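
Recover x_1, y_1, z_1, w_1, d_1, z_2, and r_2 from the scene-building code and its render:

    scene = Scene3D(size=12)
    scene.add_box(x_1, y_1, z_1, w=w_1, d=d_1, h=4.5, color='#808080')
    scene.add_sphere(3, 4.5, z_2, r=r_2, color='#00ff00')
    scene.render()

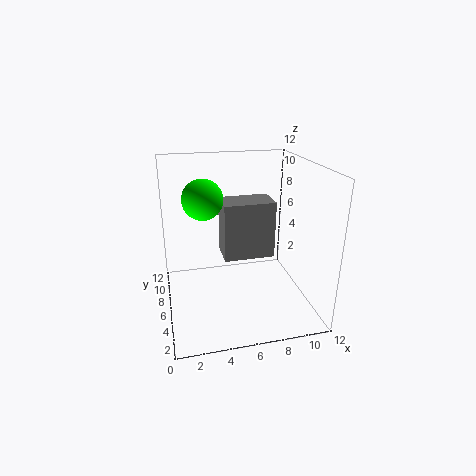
x_1 = 4.5; y_1 = 4; z_1 = 5; w_1 = 4; d_1 = 2.5; z_2 = 10; r_2 = 1.5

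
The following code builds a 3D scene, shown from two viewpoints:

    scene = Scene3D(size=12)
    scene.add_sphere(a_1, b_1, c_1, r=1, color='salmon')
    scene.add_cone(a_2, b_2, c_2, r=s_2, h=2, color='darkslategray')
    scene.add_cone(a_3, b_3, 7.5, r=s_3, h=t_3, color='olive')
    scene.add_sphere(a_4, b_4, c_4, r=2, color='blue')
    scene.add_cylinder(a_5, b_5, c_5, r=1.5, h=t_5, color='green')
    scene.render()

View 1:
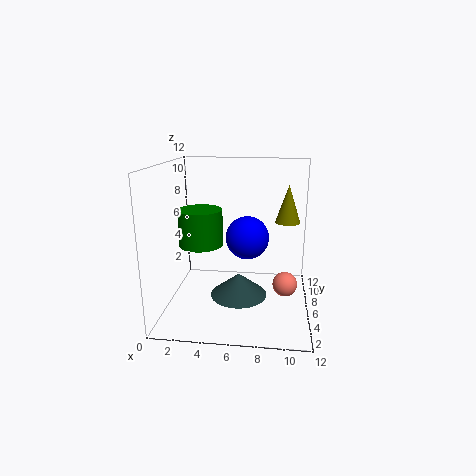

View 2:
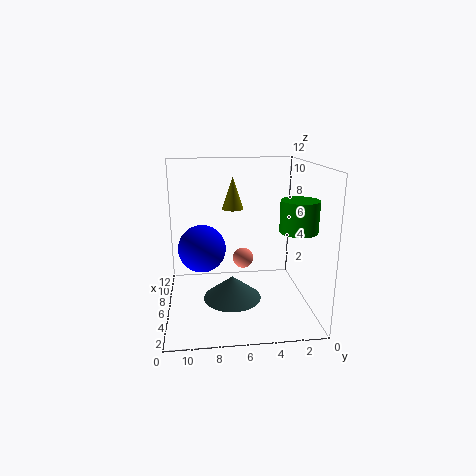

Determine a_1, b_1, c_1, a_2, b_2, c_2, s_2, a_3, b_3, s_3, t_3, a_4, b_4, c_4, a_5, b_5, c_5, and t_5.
a_1 = 10, b_1 = 5, c_1 = 2.5, a_2 = 6, b_2 = 6.5, c_2 = 0.5, s_2 = 2.5, a_3 = 10, b_3 = 6, s_3 = 1, t_3 = 3, a_4 = 6.5, b_4 = 9, c_4 = 5, a_5 = 4, b_5 = 1.5, c_5 = 7, t_5 = 2.5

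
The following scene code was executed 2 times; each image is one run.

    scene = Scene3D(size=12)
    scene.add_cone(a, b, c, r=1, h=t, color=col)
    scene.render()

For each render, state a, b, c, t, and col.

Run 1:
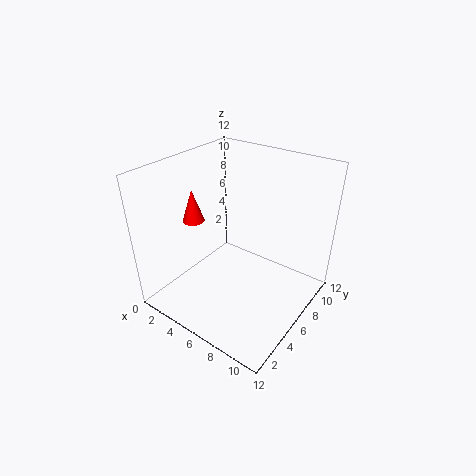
a = 1, b = 6, c = 6, t = 3, col = 'red'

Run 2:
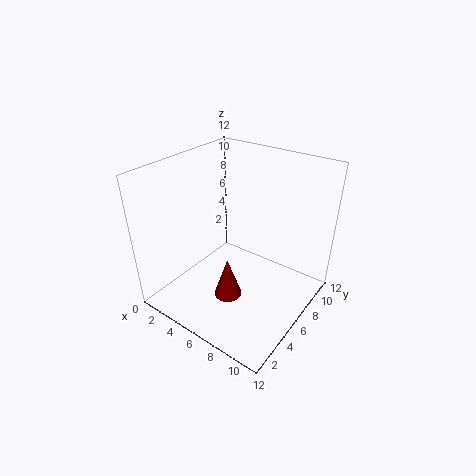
a = 8, b = 2, c = 4, t = 3, col = 'maroon'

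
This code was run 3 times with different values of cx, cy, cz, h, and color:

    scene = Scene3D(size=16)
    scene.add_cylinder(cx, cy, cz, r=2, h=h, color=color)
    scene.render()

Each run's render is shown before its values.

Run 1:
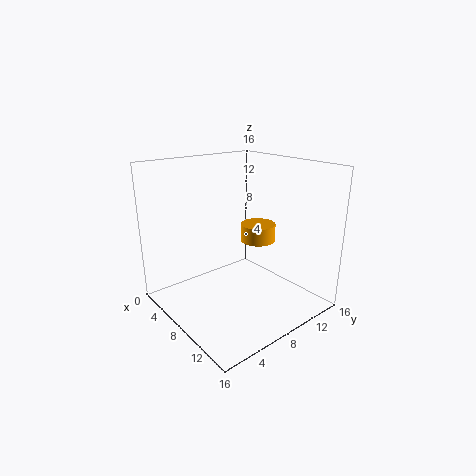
cx = 8
cy = 11
cz = 7
h = 2
color = 'orange'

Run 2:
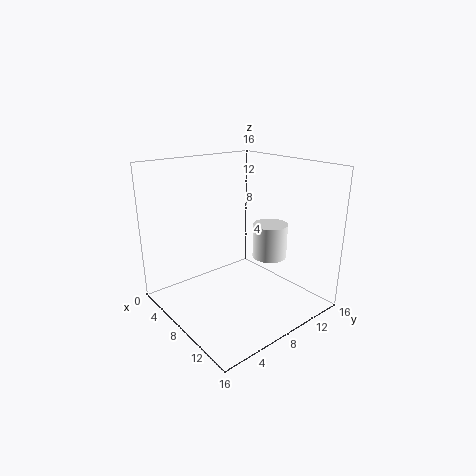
cx = 9
cy = 12
cz = 5
h = 4
color = 'white'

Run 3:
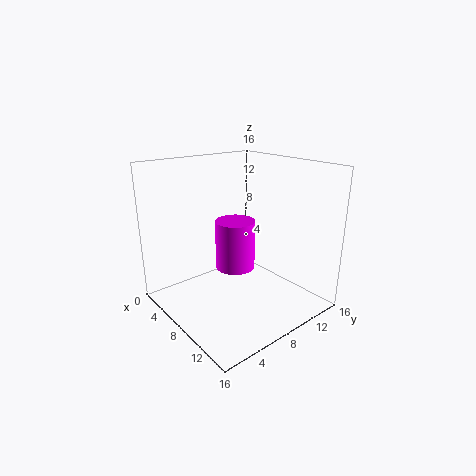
cx = 10
cy = 6
cz = 6
h = 5
color = 'magenta'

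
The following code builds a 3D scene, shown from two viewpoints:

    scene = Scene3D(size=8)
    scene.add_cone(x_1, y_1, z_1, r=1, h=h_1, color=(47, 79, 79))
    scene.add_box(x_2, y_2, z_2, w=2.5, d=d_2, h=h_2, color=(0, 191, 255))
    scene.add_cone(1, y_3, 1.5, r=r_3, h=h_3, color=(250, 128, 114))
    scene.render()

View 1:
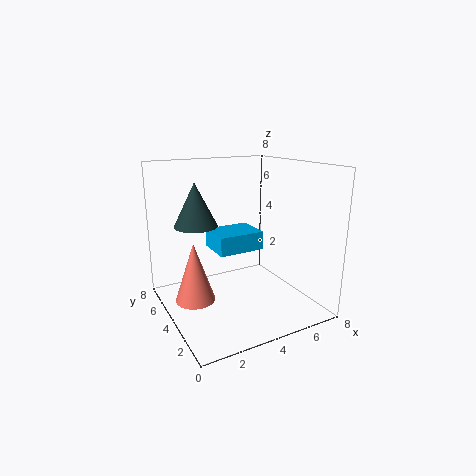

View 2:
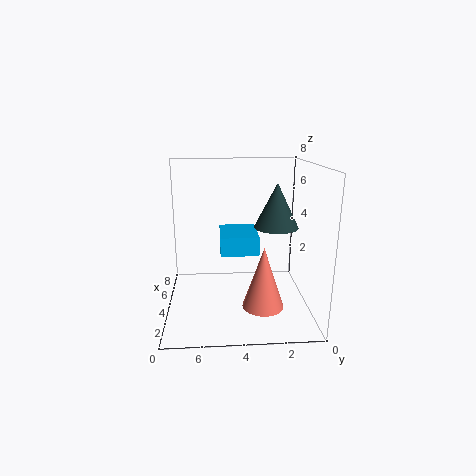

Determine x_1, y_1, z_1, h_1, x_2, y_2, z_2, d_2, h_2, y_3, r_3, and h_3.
x_1 = 1; y_1 = 2.5; z_1 = 5.5; h_1 = 2; x_2 = 2.5; y_2 = 3; z_2 = 3.5; d_2 = 2; h_2 = 1; y_3 = 3; r_3 = 1; h_3 = 3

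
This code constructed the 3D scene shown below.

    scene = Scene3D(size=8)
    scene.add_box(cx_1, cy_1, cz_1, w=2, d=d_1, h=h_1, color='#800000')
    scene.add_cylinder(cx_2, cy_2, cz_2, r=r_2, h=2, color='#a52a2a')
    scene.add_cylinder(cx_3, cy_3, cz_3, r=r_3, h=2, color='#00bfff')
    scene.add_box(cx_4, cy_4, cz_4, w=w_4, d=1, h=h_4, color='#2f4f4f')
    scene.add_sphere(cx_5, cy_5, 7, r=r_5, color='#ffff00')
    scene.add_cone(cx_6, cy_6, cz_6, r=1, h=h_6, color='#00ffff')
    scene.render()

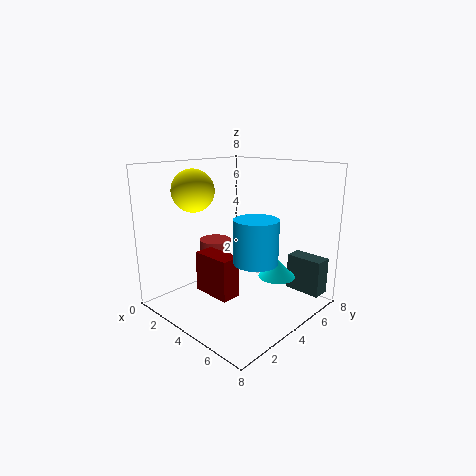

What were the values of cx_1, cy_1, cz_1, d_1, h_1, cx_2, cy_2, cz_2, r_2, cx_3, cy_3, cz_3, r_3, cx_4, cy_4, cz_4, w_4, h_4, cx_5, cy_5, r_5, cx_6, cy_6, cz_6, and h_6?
cx_1 = 4; cy_1 = 1; cz_1 = 2; d_1 = 1; h_1 = 2; cx_2 = 1; cy_2 = 5; cz_2 = 1; r_2 = 1; cx_3 = 7; cy_3 = 2; cz_3 = 4; r_3 = 1; cx_4 = 6; cy_4 = 6; cz_4 = 1; w_4 = 2; h_4 = 2; cx_5 = 4; cy_5 = 1; r_5 = 1; cx_6 = 6; cy_6 = 5; cz_6 = 2; h_6 = 1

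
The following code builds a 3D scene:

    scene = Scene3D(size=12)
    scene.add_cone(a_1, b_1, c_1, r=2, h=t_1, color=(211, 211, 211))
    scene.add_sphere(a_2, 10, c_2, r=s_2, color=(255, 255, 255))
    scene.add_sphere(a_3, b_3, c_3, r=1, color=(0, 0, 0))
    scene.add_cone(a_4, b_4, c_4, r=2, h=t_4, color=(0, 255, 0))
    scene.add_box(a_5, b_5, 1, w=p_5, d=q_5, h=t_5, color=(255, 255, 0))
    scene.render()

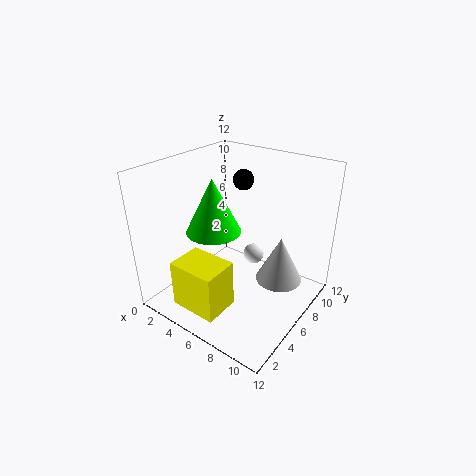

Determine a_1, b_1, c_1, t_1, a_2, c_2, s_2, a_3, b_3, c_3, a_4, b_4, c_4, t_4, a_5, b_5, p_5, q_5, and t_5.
a_1 = 9; b_1 = 8; c_1 = 2; t_1 = 4; a_2 = 5; c_2 = 2; s_2 = 1; a_3 = 3; b_3 = 11; c_3 = 9; a_4 = 6; b_4 = 3; c_4 = 8; t_4 = 4; a_5 = 3; b_5 = 1; p_5 = 4; q_5 = 3; t_5 = 4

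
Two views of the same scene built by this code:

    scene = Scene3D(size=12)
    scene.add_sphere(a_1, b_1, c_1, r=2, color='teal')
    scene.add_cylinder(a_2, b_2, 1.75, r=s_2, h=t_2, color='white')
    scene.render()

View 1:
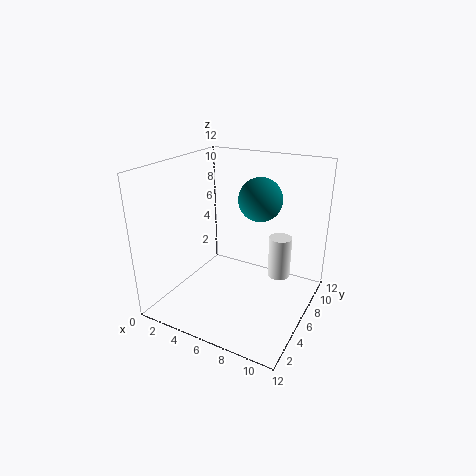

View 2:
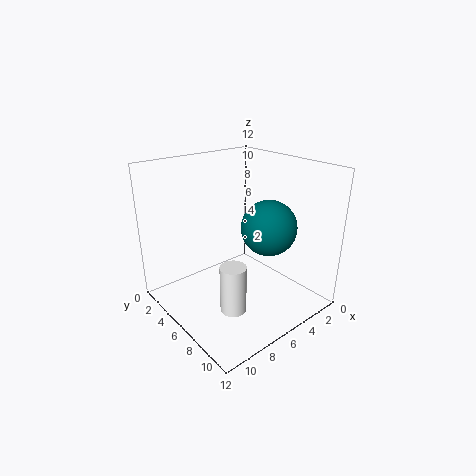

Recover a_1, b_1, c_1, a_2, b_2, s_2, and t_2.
a_1 = 6.25
b_1 = 9.75
c_1 = 8.25
a_2 = 8.75
b_2 = 8.75
s_2 = 1
t_2 = 3.75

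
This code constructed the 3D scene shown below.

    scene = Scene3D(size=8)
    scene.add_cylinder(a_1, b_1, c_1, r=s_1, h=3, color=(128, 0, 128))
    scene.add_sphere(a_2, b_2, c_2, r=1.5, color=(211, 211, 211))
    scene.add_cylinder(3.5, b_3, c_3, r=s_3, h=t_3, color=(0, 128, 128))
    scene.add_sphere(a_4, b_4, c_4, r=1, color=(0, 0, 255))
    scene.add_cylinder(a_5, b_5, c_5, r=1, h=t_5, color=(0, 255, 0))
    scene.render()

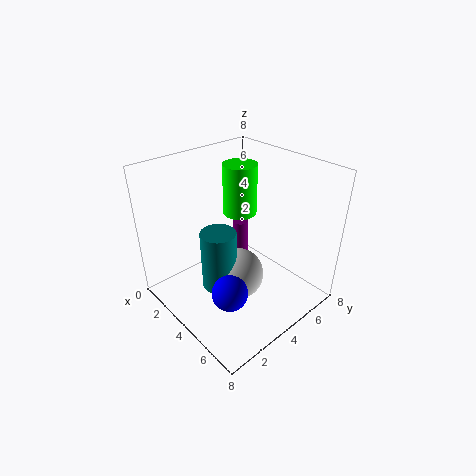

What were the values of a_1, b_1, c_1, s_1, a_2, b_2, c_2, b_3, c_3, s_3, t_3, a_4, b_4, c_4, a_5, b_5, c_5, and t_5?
a_1 = 2, b_1 = 6, c_1 = 0.5, s_1 = 0.5, a_2 = 4, b_2 = 4, c_2 = 1.5, b_3 = 3, c_3 = 1, s_3 = 1, t_3 = 3.5, a_4 = 5, b_4 = 2.5, c_4 = 1.5, a_5 = 2.5, b_5 = 5.5, c_5 = 4.5, t_5 = 3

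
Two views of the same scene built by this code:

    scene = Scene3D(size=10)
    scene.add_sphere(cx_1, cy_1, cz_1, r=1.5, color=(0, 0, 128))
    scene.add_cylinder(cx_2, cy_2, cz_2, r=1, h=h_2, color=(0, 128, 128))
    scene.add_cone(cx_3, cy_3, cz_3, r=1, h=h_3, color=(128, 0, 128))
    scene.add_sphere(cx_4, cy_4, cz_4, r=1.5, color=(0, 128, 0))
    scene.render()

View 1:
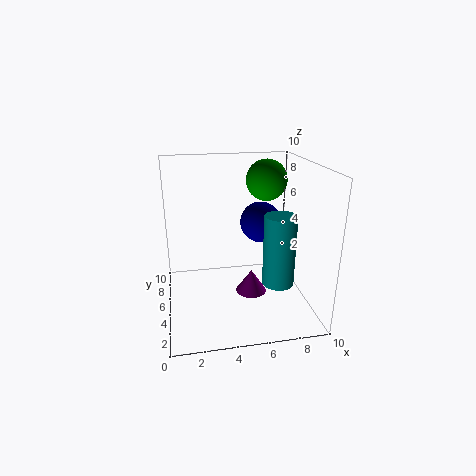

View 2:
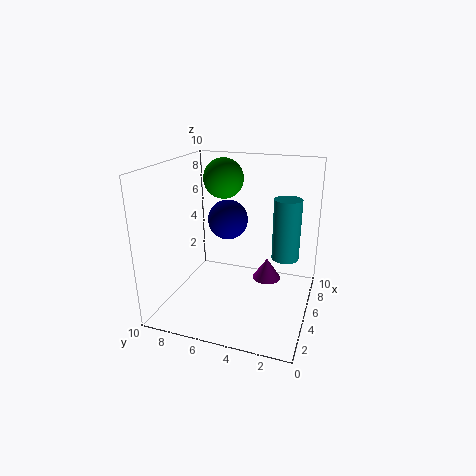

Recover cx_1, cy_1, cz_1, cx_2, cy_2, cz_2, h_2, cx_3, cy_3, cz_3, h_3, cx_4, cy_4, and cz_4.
cx_1 = 7; cy_1 = 6.5; cz_1 = 5.5; cx_2 = 7; cy_2 = 2; cz_2 = 3; h_2 = 4.5; cx_3 = 5.5; cy_3 = 3; cz_3 = 2; h_3 = 1.5; cx_4 = 7.5; cy_4 = 7; cz_4 = 8.5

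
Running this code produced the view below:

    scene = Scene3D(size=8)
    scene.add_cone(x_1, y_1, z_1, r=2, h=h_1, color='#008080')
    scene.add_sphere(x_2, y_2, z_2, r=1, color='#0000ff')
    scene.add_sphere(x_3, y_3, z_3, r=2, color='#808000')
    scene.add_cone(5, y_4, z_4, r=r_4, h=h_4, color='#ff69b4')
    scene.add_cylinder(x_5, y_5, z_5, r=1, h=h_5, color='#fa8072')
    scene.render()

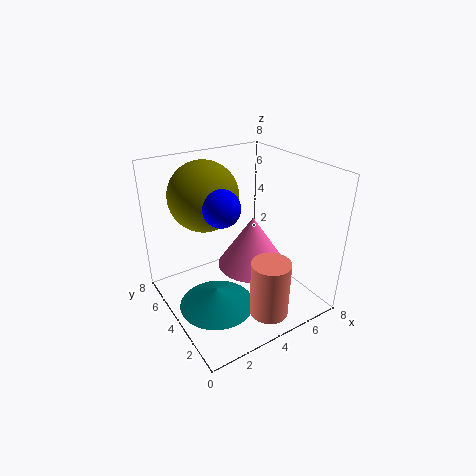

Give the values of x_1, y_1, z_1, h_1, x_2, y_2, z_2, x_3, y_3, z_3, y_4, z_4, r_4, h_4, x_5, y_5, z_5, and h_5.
x_1 = 2, y_1 = 3, z_1 = 1, h_1 = 1, x_2 = 3, y_2 = 4, z_2 = 6, x_3 = 3, y_3 = 6, z_3 = 6, y_4 = 4, z_4 = 2, r_4 = 2, h_4 = 3, x_5 = 4, y_5 = 1, z_5 = 1, h_5 = 3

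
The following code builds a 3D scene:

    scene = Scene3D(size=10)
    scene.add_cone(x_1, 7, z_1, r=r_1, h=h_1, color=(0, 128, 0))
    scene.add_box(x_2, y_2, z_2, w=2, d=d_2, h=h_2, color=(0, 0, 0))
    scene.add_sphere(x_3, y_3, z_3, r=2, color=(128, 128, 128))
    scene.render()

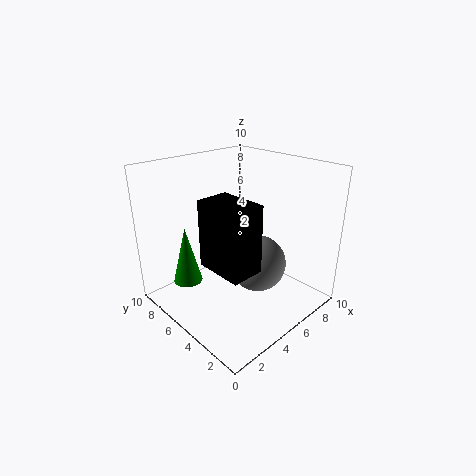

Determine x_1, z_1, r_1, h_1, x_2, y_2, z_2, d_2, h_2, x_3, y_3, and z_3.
x_1 = 2; z_1 = 2; r_1 = 1; h_1 = 4; x_2 = 1; y_2 = 1; z_2 = 5; d_2 = 3; h_2 = 4; x_3 = 6; y_3 = 4; z_3 = 3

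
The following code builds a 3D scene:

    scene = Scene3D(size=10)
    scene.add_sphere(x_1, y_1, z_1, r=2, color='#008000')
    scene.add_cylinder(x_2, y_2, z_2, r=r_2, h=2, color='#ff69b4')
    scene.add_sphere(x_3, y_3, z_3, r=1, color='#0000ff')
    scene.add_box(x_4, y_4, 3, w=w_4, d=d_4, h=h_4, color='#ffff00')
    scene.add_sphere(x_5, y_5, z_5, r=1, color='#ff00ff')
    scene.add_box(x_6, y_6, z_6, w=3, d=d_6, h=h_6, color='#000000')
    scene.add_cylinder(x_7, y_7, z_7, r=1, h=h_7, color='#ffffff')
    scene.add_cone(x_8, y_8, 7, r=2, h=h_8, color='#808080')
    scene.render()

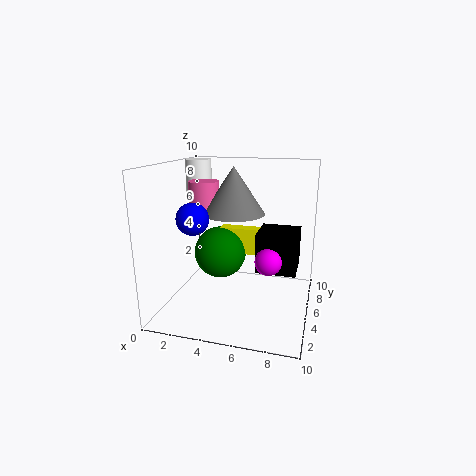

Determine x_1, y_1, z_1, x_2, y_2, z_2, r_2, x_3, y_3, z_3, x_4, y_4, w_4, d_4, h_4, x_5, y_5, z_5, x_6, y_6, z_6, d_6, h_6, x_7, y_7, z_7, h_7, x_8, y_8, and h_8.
x_1 = 3
y_1 = 7
z_1 = 3
x_2 = 3
y_2 = 4
z_2 = 7
r_2 = 1
x_3 = 3
y_3 = 2
z_3 = 7
x_4 = 3
y_4 = 7
w_4 = 3
d_4 = 1
h_4 = 2
x_5 = 7
y_5 = 6
z_5 = 3
x_6 = 6
y_6 = 6
z_6 = 2
d_6 = 3
h_6 = 3
x_7 = 1
y_7 = 8
z_7 = 7
h_7 = 3
x_8 = 5
y_8 = 4
h_8 = 3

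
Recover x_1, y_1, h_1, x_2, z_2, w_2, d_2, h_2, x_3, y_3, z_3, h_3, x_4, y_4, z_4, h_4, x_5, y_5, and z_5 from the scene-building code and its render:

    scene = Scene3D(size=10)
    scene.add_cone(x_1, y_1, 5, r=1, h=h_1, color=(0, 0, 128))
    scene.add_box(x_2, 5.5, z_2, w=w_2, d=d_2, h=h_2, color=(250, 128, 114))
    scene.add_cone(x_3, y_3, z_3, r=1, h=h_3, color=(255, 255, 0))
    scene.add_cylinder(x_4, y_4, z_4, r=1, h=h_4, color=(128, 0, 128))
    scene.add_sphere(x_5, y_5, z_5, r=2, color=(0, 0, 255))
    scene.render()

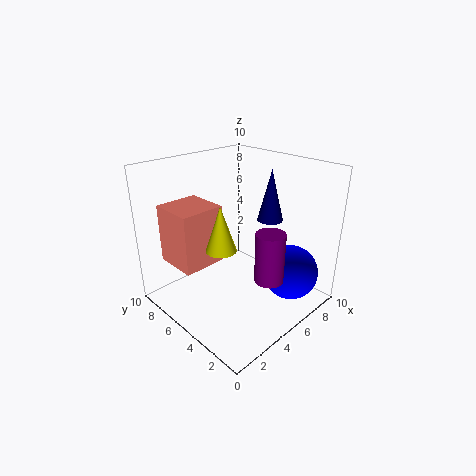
x_1 = 9; y_1 = 5.5; h_1 = 4; x_2 = 1; z_2 = 3.5; w_2 = 3; d_2 = 3; h_2 = 4; x_3 = 3; y_3 = 4.5; z_3 = 5; h_3 = 3; x_4 = 5.5; y_4 = 2.5; z_4 = 2.5; h_4 = 3.5; x_5 = 8; y_5 = 2.5; z_5 = 2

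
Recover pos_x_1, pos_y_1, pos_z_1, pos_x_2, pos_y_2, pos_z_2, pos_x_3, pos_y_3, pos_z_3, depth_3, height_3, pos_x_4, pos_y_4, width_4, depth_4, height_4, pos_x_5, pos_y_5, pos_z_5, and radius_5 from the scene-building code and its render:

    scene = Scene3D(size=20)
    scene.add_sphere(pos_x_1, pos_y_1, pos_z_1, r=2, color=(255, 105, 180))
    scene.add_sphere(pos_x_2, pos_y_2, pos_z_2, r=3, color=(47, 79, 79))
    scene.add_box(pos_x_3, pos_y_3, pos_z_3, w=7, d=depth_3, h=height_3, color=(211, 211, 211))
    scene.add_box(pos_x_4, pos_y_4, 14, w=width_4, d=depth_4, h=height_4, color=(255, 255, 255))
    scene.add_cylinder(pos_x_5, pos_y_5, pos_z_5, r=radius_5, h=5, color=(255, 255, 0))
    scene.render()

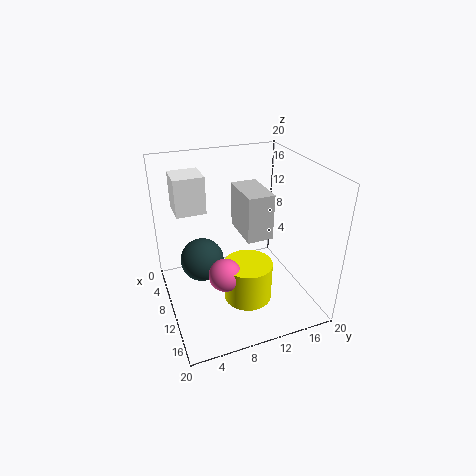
pos_x_1 = 16
pos_y_1 = 6
pos_z_1 = 9
pos_x_2 = 9
pos_y_2 = 5
pos_z_2 = 7
pos_x_3 = 2
pos_y_3 = 12
pos_z_3 = 8
depth_3 = 4
height_3 = 7
pos_x_4 = 5
pos_y_4 = 2
width_4 = 4
depth_4 = 4
height_4 = 5
pos_x_5 = 16
pos_y_5 = 9
pos_z_5 = 5
radius_5 = 3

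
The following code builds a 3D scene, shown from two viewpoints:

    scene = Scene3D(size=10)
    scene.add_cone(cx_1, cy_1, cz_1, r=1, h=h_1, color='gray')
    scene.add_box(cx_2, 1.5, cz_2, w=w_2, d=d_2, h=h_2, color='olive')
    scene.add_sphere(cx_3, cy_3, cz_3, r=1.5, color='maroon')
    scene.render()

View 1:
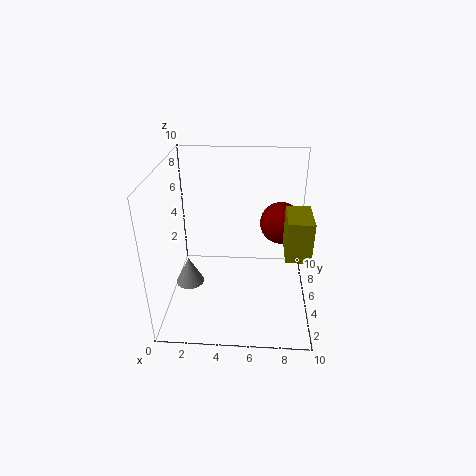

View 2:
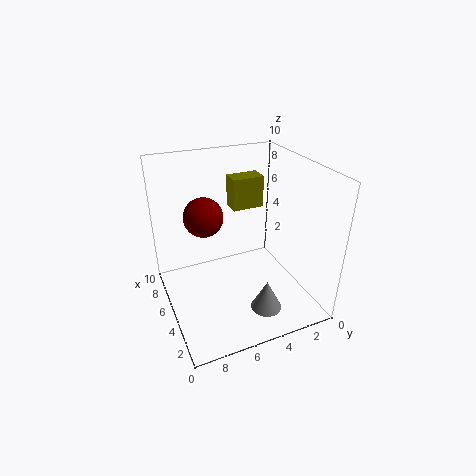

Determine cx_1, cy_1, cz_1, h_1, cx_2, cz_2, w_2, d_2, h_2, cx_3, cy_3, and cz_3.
cx_1 = 1.5; cy_1 = 4.5; cz_1 = 1.5; h_1 = 2; cx_2 = 8; cz_2 = 5.5; w_2 = 1.5; d_2 = 2.5; h_2 = 2.5; cx_3 = 8; cy_3 = 6.5; cz_3 = 5.5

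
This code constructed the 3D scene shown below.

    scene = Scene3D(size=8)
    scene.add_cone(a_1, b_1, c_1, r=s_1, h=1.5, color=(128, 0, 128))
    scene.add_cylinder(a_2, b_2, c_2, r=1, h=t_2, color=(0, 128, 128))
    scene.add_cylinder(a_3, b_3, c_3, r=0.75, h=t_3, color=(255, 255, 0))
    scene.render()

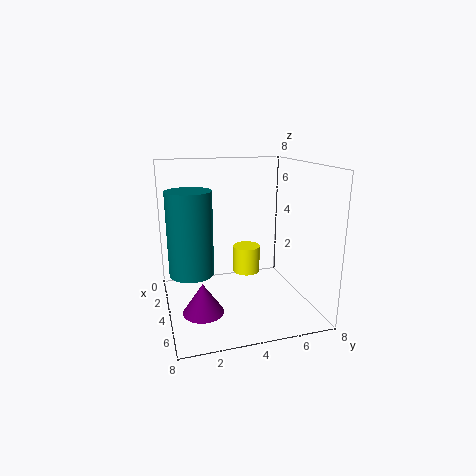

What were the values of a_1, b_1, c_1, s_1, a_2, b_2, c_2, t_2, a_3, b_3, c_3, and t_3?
a_1 = 6.5; b_1 = 1.5; c_1 = 1.25; s_1 = 1; a_2 = 6.75; b_2 = 1; c_2 = 3.5; t_2 = 3.75; a_3 = 4; b_3 = 4.5; c_3 = 2; t_3 = 1.5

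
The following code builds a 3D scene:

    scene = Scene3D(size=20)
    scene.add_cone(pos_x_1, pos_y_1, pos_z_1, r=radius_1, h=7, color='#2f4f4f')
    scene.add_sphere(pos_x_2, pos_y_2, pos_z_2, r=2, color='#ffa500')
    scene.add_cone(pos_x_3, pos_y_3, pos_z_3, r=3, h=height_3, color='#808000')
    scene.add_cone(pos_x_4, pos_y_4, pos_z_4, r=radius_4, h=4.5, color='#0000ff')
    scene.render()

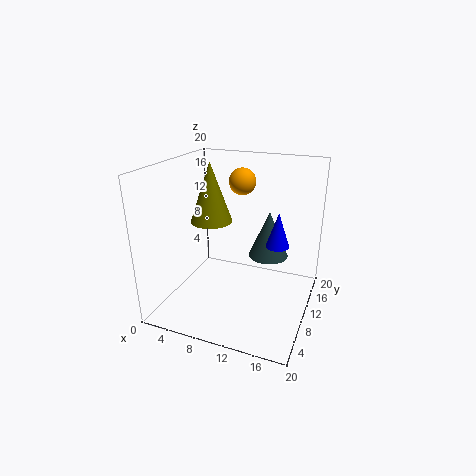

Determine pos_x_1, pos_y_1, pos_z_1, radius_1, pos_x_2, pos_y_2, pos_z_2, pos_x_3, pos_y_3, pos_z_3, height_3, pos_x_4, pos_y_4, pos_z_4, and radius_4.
pos_x_1 = 13
pos_y_1 = 15
pos_z_1 = 5.5
radius_1 = 3
pos_x_2 = 8.5
pos_y_2 = 15.5
pos_z_2 = 16.5
pos_x_3 = 5.5
pos_y_3 = 11
pos_z_3 = 11.5
height_3 = 8.5
pos_x_4 = 16
pos_y_4 = 8.5
pos_z_4 = 10.5
radius_4 = 1.5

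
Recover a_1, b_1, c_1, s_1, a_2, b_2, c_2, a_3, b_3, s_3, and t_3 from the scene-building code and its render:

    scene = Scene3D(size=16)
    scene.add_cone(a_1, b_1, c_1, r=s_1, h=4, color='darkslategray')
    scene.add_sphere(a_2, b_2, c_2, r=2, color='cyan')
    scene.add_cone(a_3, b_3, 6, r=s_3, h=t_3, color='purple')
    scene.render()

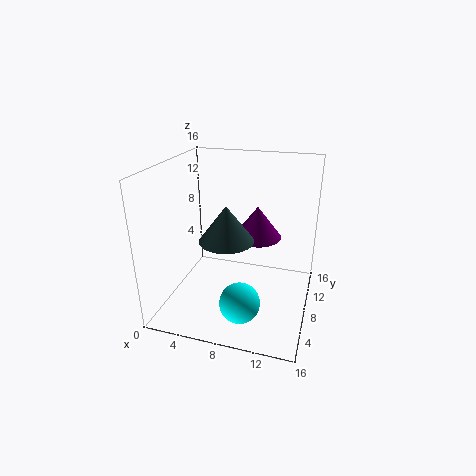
a_1 = 7, b_1 = 7, c_1 = 8, s_1 = 3, a_2 = 10, b_2 = 2, c_2 = 4, a_3 = 9, b_3 = 13, s_3 = 3, t_3 = 4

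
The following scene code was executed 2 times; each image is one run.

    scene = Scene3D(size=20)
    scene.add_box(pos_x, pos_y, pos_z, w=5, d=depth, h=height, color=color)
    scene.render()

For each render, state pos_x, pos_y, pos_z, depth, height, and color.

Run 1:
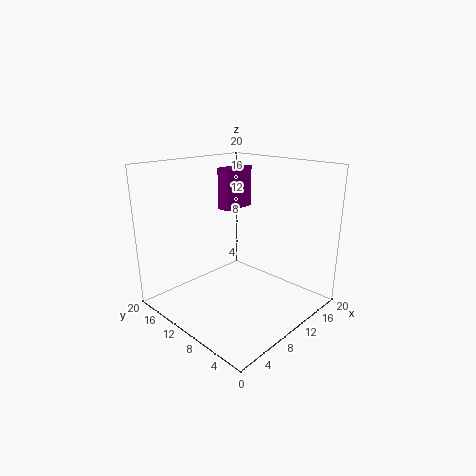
pos_x = 11
pos_y = 13
pos_z = 13
depth = 2
height = 6
color = 'purple'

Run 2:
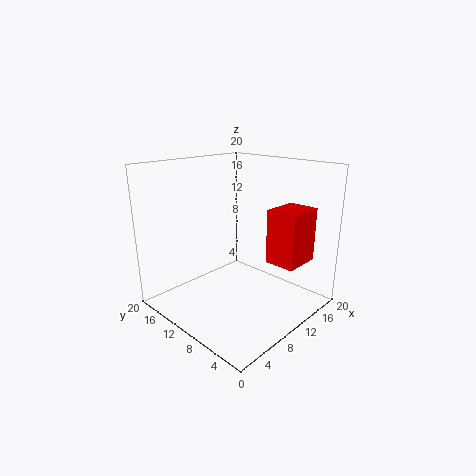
pos_x = 10
pos_y = 1
pos_z = 8
depth = 4
height = 7
color = 'red'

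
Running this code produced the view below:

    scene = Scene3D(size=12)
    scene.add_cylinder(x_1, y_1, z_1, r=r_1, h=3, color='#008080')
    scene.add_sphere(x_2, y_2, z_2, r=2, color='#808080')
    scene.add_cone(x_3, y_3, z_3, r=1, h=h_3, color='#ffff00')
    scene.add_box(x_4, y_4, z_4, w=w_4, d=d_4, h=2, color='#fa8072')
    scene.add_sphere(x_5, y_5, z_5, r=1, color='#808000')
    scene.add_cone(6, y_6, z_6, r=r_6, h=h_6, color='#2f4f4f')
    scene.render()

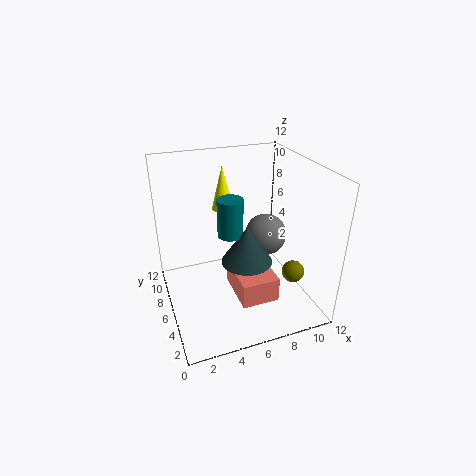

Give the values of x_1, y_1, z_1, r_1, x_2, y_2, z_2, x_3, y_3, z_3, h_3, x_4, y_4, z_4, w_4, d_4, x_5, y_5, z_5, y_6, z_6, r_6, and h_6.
x_1 = 5; y_1 = 5; z_1 = 7; r_1 = 1; x_2 = 10; y_2 = 9; z_2 = 4; x_3 = 6; y_3 = 10; z_3 = 7; h_3 = 4; x_4 = 5; y_4 = 2; z_4 = 2; w_4 = 3; d_4 = 4; x_5 = 11; y_5 = 5; z_5 = 2; y_6 = 4; z_6 = 5; r_6 = 2; h_6 = 3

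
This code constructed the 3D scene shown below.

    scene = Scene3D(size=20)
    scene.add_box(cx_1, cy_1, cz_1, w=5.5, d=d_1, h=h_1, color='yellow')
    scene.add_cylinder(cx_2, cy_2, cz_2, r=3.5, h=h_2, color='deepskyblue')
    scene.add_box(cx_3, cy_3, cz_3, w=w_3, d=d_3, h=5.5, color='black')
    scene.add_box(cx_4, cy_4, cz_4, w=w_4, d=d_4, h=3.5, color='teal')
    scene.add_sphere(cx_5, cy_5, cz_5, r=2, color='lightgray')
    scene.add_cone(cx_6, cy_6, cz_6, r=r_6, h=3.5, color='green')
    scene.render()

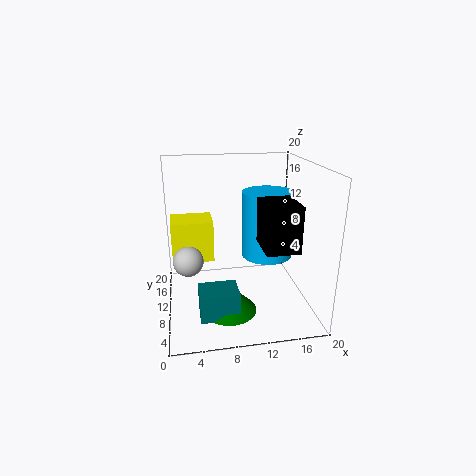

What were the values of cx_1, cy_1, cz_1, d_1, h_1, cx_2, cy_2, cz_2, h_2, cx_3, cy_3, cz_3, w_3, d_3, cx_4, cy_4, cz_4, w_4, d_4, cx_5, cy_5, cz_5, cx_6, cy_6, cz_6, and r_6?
cx_1 = 1, cy_1 = 8.5, cz_1 = 7.5, d_1 = 4.5, h_1 = 5.5, cx_2 = 14, cy_2 = 9.5, cz_2 = 7.5, h_2 = 9, cx_3 = 11.5, cy_3 = 0.5, cz_3 = 11.5, w_3 = 4, d_3 = 5, cx_4 = 4, cy_4 = 2.5, cz_4 = 2, w_4 = 5, d_4 = 4, cx_5 = 3, cy_5 = 8, cz_5 = 8, cx_6 = 8, cy_6 = 5, cz_6 = 2, r_6 = 3.5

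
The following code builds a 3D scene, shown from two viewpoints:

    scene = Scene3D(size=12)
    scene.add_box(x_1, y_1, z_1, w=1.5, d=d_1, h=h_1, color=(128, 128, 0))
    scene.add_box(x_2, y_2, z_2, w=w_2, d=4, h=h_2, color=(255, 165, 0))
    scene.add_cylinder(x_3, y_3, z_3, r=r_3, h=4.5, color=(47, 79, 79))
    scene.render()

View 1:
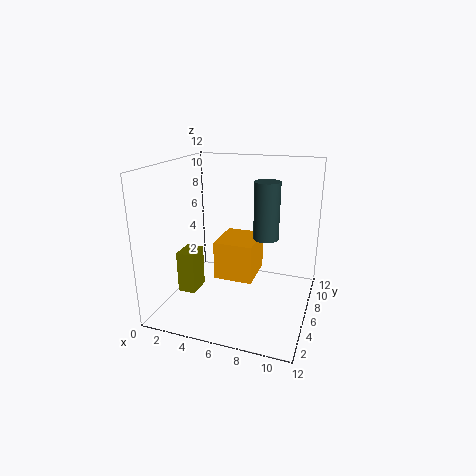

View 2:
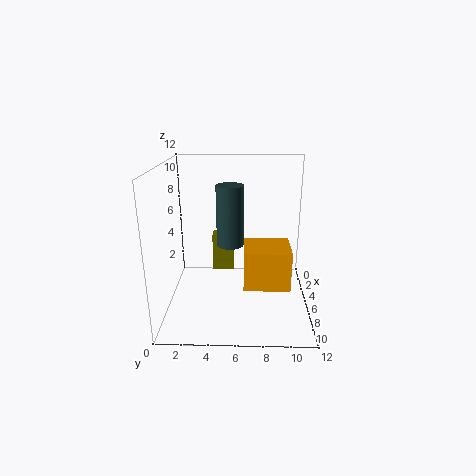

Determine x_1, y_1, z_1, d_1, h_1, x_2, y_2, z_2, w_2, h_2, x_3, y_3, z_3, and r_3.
x_1 = 1.5; y_1 = 3.5; z_1 = 1.5; d_1 = 2; h_1 = 3.5; x_2 = 3.5; y_2 = 6.5; z_2 = 1.5; w_2 = 3.5; h_2 = 3.5; x_3 = 8.5; y_3 = 5.5; z_3 = 6.5; r_3 = 1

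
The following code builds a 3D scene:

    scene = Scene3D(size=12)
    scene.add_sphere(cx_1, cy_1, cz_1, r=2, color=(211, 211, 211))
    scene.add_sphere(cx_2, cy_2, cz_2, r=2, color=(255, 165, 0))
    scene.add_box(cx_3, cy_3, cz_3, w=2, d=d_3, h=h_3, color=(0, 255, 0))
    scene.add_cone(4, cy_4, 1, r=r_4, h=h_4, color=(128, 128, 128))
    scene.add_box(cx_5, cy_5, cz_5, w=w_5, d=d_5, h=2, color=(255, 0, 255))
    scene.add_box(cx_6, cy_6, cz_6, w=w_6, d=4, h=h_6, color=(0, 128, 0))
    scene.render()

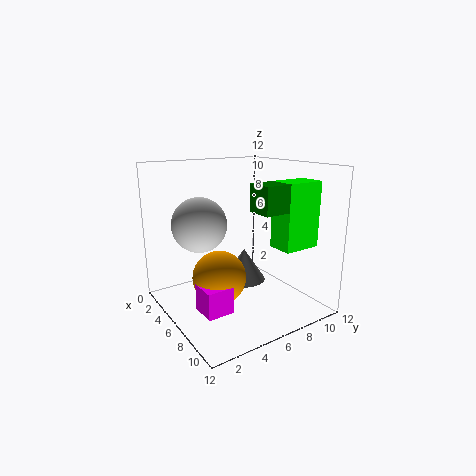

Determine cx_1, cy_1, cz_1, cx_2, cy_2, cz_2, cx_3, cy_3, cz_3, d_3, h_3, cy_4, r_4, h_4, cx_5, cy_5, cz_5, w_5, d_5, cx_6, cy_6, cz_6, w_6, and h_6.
cx_1 = 7
cy_1 = 2
cz_1 = 8
cx_2 = 8
cy_2 = 3
cz_2 = 4
cx_3 = 9
cy_3 = 7
cz_3 = 6
d_3 = 3
h_3 = 5
cy_4 = 8
r_4 = 2
h_4 = 3
cx_5 = 8
cy_5 = 1
cz_5 = 2
w_5 = 2
d_5 = 2
cx_6 = 9
cy_6 = 5
cz_6 = 9
w_6 = 2
h_6 = 2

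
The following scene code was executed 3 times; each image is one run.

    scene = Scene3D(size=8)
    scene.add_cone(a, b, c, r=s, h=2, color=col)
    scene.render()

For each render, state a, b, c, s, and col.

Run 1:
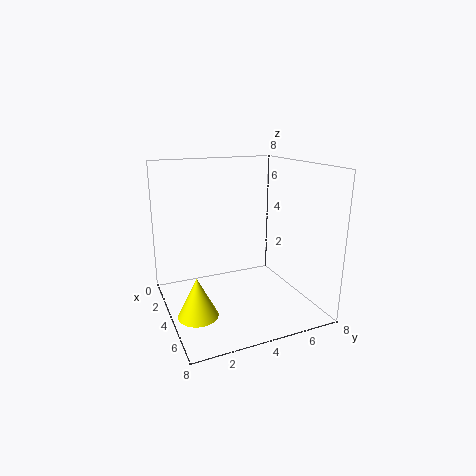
a = 6; b = 1; c = 1; s = 1; col = 'yellow'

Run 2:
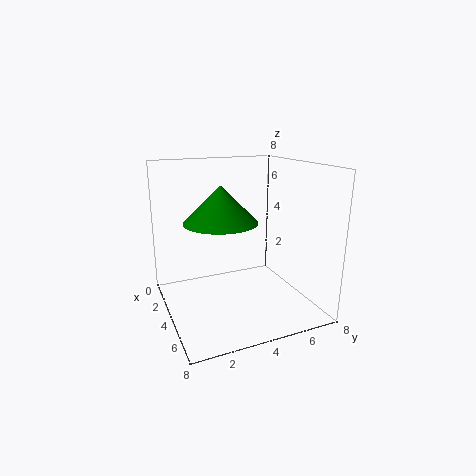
a = 4; b = 3; c = 5; s = 2; col = 'green'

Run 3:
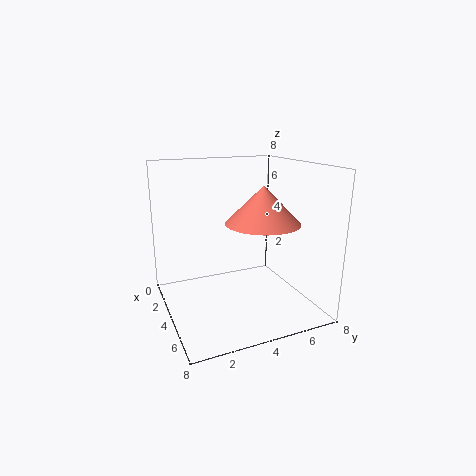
a = 5; b = 5; c = 5; s = 2; col = 'salmon'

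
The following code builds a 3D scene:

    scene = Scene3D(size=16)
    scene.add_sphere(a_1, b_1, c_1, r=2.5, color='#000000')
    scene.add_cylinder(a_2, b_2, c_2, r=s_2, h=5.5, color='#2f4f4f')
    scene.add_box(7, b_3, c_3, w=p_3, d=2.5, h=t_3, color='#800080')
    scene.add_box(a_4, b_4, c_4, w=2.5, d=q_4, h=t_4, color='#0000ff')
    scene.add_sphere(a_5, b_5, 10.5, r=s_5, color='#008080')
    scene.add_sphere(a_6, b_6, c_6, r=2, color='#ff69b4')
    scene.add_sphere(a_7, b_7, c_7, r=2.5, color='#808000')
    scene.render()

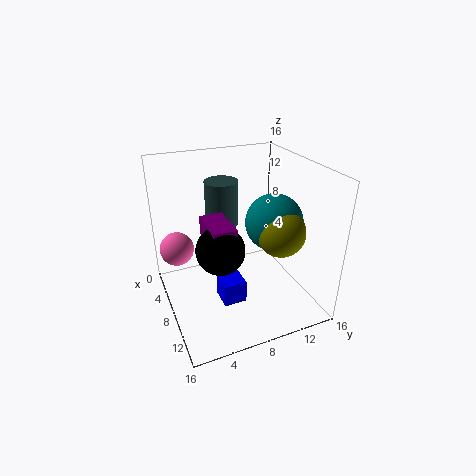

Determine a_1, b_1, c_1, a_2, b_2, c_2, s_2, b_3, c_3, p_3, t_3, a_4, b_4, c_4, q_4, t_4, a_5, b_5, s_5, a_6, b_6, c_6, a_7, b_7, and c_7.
a_1 = 10.5, b_1 = 5, c_1 = 8.5, a_2 = 3, b_2 = 8, c_2 = 7.5, s_2 = 2, b_3 = 4, c_3 = 9, p_3 = 4.5, t_3 = 2, a_4 = 9, b_4 = 5, c_4 = 2, q_4 = 2.5, t_4 = 2.5, a_5 = 10.5, b_5 = 11, s_5 = 3, a_6 = 3.5, b_6 = 2, c_6 = 5.5, a_7 = 12, b_7 = 11, c_7 = 10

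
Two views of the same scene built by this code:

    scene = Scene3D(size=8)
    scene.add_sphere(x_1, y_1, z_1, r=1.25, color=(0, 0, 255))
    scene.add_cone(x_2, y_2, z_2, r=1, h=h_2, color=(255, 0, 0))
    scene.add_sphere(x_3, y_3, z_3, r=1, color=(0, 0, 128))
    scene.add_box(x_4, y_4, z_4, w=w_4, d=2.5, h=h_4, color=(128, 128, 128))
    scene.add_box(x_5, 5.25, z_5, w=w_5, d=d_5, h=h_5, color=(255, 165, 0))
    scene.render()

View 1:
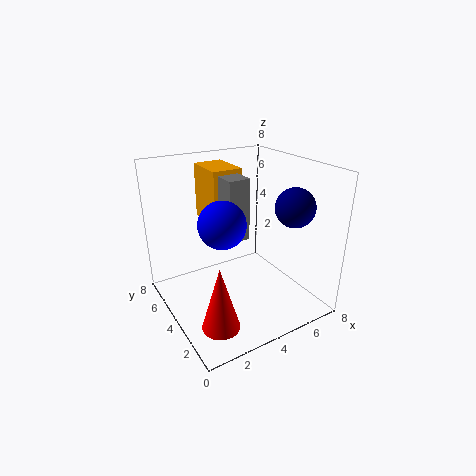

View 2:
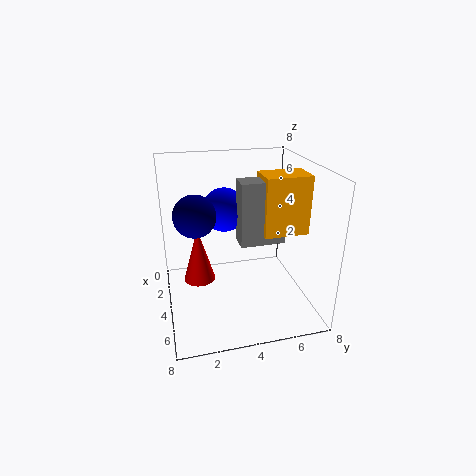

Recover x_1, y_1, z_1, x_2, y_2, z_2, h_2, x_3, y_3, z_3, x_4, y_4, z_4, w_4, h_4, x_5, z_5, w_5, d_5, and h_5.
x_1 = 2.75, y_1 = 3.5, z_1 = 5.25, x_2 = 1.75, y_2 = 2, z_2 = 0.25, h_2 = 3.5, x_3 = 5.75, y_3 = 1.5, z_3 = 6.25, x_4 = 3.5, y_4 = 4, z_4 = 3.75, w_4 = 1.25, h_4 = 3.5, x_5 = 3.25, z_5 = 4.25, w_5 = 1.75, d_5 = 2.5, h_5 = 3.25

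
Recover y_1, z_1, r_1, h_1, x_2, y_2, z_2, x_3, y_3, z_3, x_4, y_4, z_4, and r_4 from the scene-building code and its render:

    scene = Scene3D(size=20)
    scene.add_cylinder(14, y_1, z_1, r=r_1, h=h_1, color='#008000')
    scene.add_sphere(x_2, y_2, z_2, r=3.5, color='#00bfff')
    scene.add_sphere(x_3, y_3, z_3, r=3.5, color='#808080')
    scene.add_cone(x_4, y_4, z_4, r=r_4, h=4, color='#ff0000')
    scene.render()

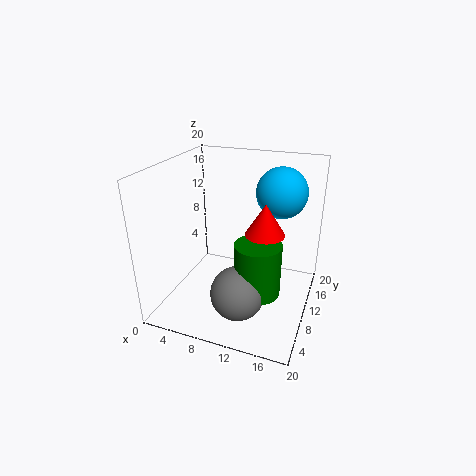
y_1 = 6.5, z_1 = 4.5, r_1 = 3, h_1 = 7, x_2 = 15, y_2 = 13.5, z_2 = 16, x_3 = 12, y_3 = 4.5, z_3 = 5, x_4 = 14.5, y_4 = 7.5, z_4 = 12.5, r_4 = 2.5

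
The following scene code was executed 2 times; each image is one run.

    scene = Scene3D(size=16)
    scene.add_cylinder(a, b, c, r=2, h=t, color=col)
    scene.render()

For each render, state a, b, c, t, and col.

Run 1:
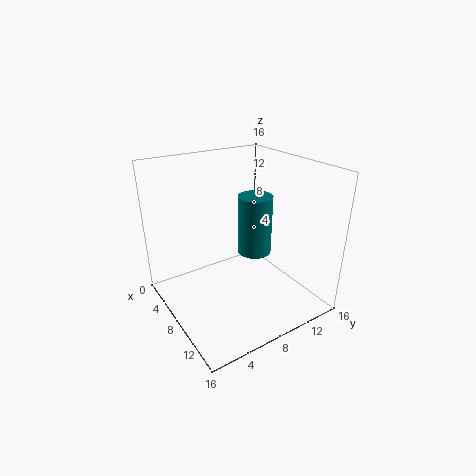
a = 7, b = 11, c = 5, t = 7, col = 'teal'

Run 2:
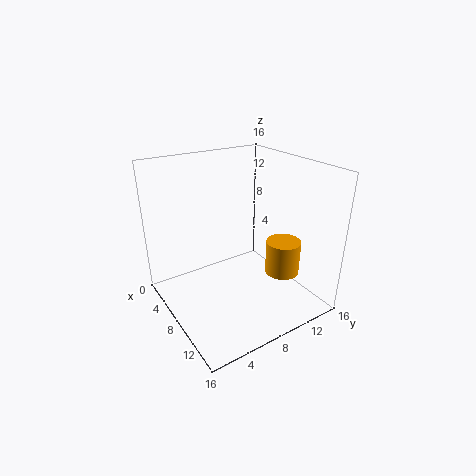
a = 10, b = 13, c = 3, t = 4, col = 'orange'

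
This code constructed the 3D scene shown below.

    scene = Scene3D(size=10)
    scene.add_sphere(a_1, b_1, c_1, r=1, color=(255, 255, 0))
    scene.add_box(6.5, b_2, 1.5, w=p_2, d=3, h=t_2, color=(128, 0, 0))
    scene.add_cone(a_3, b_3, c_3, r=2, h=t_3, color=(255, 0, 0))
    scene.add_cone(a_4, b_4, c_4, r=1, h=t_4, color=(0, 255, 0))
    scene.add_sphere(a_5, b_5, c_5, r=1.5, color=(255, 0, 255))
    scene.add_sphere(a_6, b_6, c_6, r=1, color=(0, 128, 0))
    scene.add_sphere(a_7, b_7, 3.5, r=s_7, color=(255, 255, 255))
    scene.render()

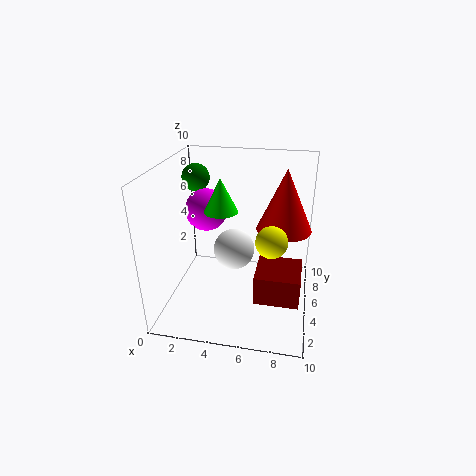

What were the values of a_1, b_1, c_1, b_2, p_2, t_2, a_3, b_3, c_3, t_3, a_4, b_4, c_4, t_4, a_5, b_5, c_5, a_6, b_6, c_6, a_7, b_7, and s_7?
a_1 = 7.5, b_1 = 3, c_1 = 6, b_2 = 2.5, p_2 = 3, t_2 = 2, a_3 = 8, b_3 = 7, c_3 = 5, t_3 = 4.5, a_4 = 4.5, b_4 = 2.5, c_4 = 8, t_4 = 2, a_5 = 2.5, b_5 = 6, c_5 = 6.5, a_6 = 1.5, b_6 = 7, c_6 = 8.5, a_7 = 4.5, b_7 = 6, s_7 = 1.5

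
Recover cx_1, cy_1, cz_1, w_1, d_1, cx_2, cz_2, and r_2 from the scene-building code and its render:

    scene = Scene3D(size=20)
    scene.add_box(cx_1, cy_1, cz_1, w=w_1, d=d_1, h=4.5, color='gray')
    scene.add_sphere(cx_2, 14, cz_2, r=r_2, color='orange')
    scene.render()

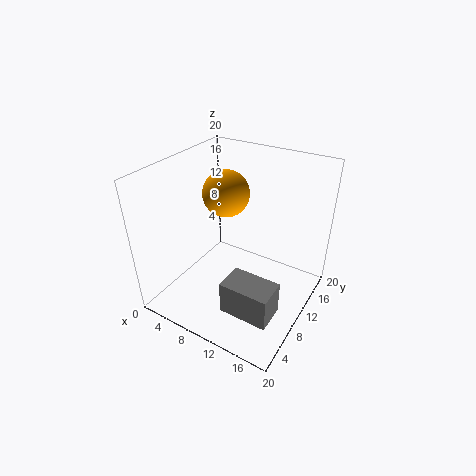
cx_1 = 11.5
cy_1 = 3
cz_1 = 3
w_1 = 6.5
d_1 = 4
cx_2 = 5.5
cz_2 = 14
r_2 = 3.5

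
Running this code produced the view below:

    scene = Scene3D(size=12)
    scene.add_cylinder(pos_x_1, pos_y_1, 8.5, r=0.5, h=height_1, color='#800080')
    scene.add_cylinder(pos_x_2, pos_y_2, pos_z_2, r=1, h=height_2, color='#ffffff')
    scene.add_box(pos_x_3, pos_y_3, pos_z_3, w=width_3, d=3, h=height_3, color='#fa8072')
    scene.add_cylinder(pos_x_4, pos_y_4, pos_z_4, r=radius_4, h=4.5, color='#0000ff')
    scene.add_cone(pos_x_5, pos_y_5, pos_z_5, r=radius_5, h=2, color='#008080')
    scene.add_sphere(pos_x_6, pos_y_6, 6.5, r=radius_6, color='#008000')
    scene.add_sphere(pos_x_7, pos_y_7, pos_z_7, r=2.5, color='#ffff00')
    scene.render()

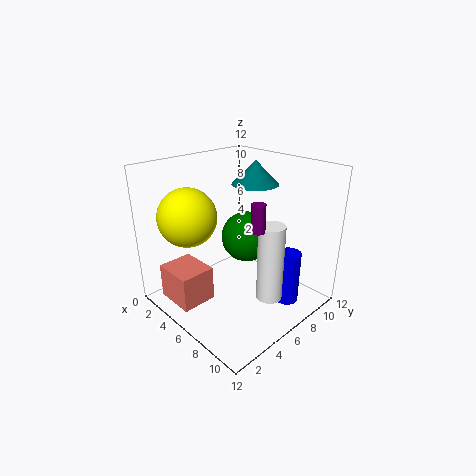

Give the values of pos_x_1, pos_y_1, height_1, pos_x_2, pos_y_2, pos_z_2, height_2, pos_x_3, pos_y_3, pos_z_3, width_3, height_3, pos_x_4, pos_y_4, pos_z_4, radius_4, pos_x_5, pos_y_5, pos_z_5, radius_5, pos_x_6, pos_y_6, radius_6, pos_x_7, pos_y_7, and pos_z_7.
pos_x_1 = 10; pos_y_1 = 4; height_1 = 2; pos_x_2 = 10; pos_y_2 = 5.5; pos_z_2 = 2.5; height_2 = 6; pos_x_3 = 1.5; pos_y_3 = 1; pos_z_3 = 0.5; width_3 = 3.5; height_3 = 3; pos_x_4 = 9.5; pos_y_4 = 8.5; pos_z_4 = 0.5; radius_4 = 1; pos_x_5 = 5.5; pos_y_5 = 8.5; pos_z_5 = 10; radius_5 = 2; pos_x_6 = 7; pos_y_6 = 6; radius_6 = 2; pos_x_7 = 2.5; pos_y_7 = 3.5; pos_z_7 = 7.5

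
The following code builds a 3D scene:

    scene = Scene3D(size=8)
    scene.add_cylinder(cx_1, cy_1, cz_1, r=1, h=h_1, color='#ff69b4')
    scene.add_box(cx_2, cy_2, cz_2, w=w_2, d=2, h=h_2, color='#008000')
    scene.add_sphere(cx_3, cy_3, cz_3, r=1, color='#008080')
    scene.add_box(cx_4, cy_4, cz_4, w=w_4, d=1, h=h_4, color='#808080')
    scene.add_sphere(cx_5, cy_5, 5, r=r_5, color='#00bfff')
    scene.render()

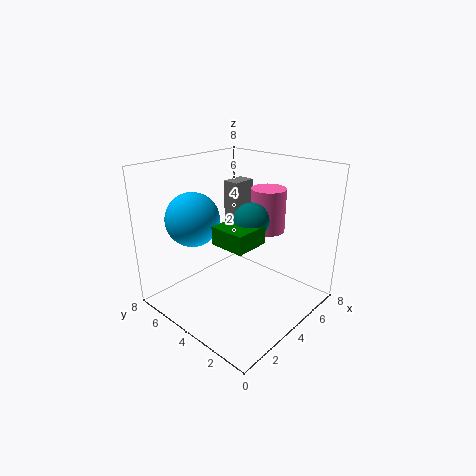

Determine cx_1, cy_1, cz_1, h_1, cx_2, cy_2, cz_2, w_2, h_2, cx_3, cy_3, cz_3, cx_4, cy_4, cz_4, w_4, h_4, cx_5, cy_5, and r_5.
cx_1 = 6, cy_1 = 3.5, cz_1 = 4, h_1 = 2.5, cx_2 = 2.5, cy_2 = 2.5, cz_2 = 4, w_2 = 2, h_2 = 1, cx_3 = 4.5, cy_3 = 3.5, cz_3 = 5, cx_4 = 5.5, cy_4 = 5.5, cz_4 = 3.5, w_4 = 1.5, h_4 = 3, cx_5 = 2.5, cy_5 = 6, r_5 = 1.5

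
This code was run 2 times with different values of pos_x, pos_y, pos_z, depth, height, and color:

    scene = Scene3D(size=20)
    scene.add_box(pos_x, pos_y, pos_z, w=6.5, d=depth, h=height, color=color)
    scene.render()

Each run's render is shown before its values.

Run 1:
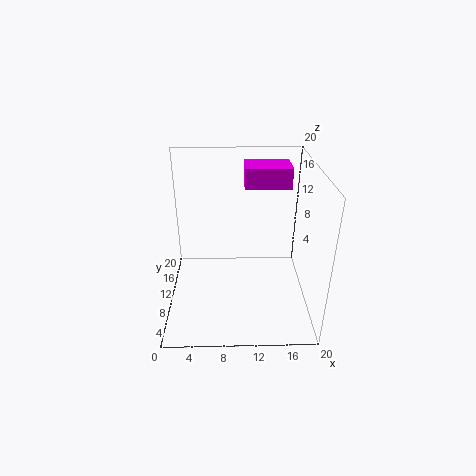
pos_x = 11, pos_y = 12.5, pos_z = 16, depth = 4.5, height = 3, color = 'magenta'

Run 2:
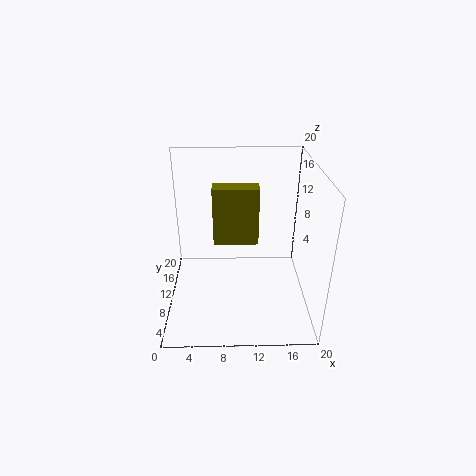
pos_x = 6.5, pos_y = 11.5, pos_z = 8, depth = 2.5, height = 8.5, color = 'olive'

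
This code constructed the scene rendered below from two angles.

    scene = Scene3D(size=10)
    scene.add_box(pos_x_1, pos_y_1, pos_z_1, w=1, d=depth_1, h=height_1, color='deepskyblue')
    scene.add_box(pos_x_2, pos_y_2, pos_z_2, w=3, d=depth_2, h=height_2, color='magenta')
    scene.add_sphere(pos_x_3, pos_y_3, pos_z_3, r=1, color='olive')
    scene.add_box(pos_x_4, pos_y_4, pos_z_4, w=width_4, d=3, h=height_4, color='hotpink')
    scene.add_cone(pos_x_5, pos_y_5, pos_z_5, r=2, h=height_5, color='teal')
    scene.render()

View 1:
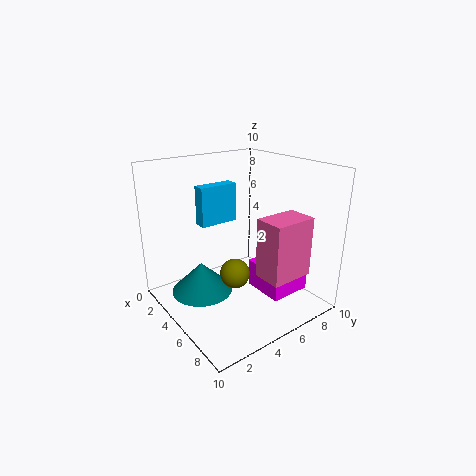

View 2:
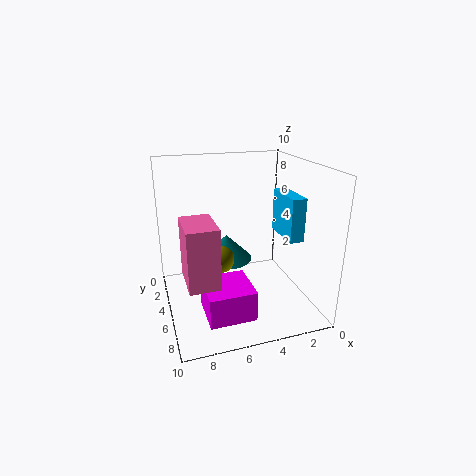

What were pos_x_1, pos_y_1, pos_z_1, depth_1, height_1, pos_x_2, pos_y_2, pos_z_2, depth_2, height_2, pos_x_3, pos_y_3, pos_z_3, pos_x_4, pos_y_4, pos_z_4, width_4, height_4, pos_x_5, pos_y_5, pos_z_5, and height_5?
pos_x_1 = 1
pos_y_1 = 4
pos_z_1 = 5
depth_1 = 3
height_1 = 3
pos_x_2 = 5
pos_y_2 = 6
pos_z_2 = 1
depth_2 = 3
height_2 = 2
pos_x_3 = 6
pos_y_3 = 4
pos_z_3 = 3
pos_x_4 = 7
pos_y_4 = 5
pos_z_4 = 3
width_4 = 2
height_4 = 4
pos_x_5 = 5
pos_y_5 = 2
pos_z_5 = 2
height_5 = 2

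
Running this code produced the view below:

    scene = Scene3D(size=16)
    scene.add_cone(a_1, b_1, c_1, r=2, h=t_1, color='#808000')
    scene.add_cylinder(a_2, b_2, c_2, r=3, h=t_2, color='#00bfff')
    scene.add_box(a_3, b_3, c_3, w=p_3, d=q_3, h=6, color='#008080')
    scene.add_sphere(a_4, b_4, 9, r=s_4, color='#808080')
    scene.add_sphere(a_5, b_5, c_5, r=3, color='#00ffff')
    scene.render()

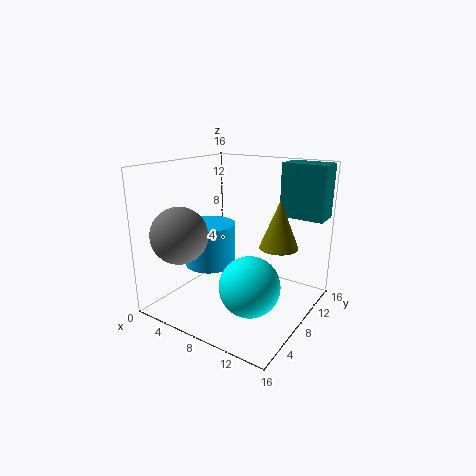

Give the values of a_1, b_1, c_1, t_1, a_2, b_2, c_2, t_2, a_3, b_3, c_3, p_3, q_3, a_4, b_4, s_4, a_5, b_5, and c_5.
a_1 = 13; b_1 = 8; c_1 = 8; t_1 = 5; a_2 = 4; b_2 = 8; c_2 = 4; t_2 = 5; a_3 = 11; b_3 = 12; c_3 = 10; p_3 = 5; q_3 = 3; a_4 = 4; b_4 = 3; s_4 = 3; a_5 = 12; b_5 = 4; c_5 = 5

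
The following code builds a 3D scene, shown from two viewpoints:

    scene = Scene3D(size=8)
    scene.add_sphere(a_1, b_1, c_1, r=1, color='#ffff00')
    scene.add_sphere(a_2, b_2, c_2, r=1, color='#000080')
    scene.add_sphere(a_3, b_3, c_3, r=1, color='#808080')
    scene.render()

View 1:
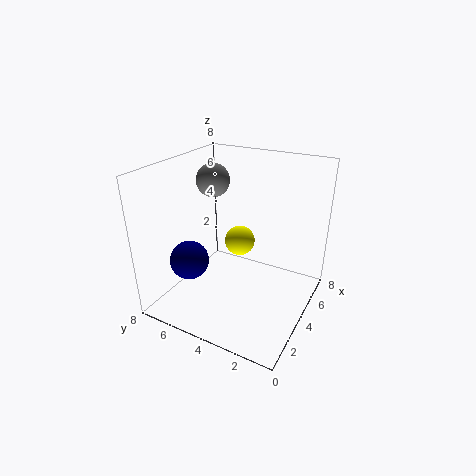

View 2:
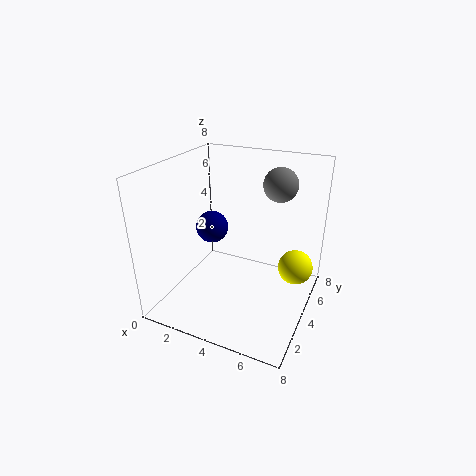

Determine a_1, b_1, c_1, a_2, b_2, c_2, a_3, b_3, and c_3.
a_1 = 7, b_1 = 5.5, c_1 = 2, a_2 = 1.5, b_2 = 5.5, c_2 = 3.5, a_3 = 5.5, b_3 = 6.5, c_3 = 6.5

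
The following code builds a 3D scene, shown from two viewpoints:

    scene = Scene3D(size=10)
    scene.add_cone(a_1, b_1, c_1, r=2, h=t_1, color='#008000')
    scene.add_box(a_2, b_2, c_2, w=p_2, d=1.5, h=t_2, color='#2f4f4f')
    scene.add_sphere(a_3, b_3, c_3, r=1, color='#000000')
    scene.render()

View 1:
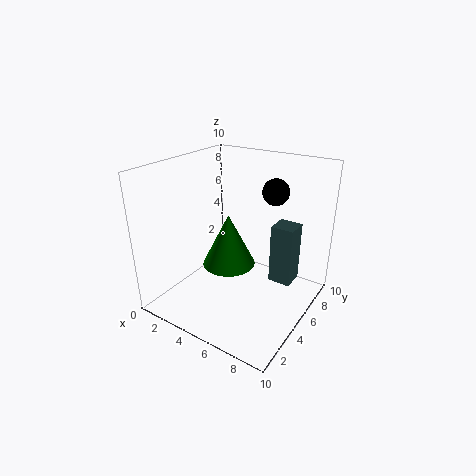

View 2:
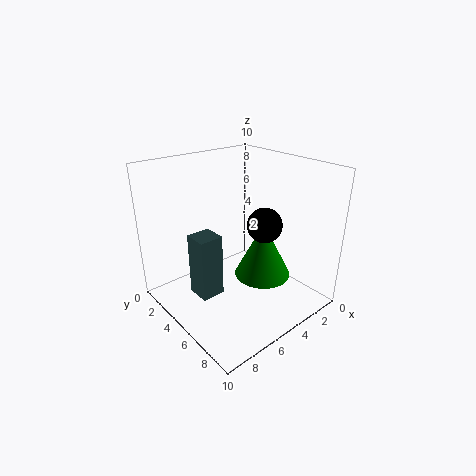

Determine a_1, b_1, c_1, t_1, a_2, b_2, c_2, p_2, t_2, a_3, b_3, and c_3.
a_1 = 3.5, b_1 = 6, c_1 = 2, t_1 = 4, a_2 = 7.5, b_2 = 5, c_2 = 2.5, p_2 = 1.5, t_2 = 4, a_3 = 6, b_3 = 8.5, c_3 = 7.5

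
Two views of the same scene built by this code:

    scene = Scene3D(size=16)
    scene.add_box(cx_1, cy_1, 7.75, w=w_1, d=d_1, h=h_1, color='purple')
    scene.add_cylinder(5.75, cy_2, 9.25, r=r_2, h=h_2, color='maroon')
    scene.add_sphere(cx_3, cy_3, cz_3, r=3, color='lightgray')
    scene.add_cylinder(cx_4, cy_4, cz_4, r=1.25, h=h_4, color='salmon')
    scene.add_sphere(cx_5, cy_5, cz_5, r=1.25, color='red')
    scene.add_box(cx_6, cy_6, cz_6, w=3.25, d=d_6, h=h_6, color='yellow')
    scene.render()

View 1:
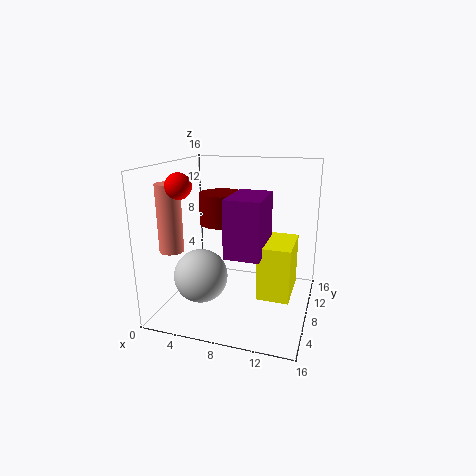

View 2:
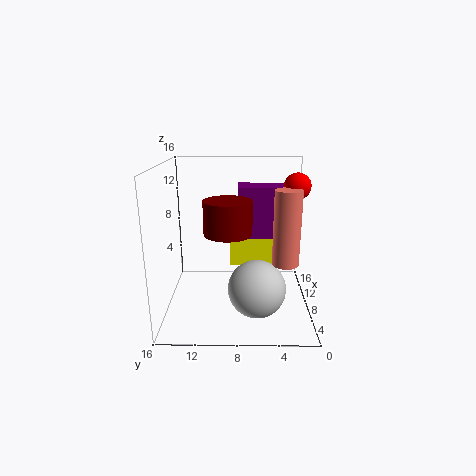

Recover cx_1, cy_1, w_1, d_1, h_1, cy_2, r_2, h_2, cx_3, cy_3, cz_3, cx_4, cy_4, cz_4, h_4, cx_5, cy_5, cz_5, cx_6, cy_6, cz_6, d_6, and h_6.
cx_1 = 8.25, cy_1 = 2.5, w_1 = 3.5, d_1 = 5.5, h_1 = 5.75, cy_2 = 9, r_2 = 2.5, h_2 = 3.5, cx_3 = 4.25, cy_3 = 6, cz_3 = 3.75, cx_4 = 2.25, cy_4 = 3.5, cz_4 = 7.5, h_4 = 7, cx_5 = 4, cy_5 = 2.5, cz_5 = 14.5, cx_6 = 11.25, cy_6 = 3.75, cz_6 = 3.25, d_6 = 5.25, h_6 = 5.5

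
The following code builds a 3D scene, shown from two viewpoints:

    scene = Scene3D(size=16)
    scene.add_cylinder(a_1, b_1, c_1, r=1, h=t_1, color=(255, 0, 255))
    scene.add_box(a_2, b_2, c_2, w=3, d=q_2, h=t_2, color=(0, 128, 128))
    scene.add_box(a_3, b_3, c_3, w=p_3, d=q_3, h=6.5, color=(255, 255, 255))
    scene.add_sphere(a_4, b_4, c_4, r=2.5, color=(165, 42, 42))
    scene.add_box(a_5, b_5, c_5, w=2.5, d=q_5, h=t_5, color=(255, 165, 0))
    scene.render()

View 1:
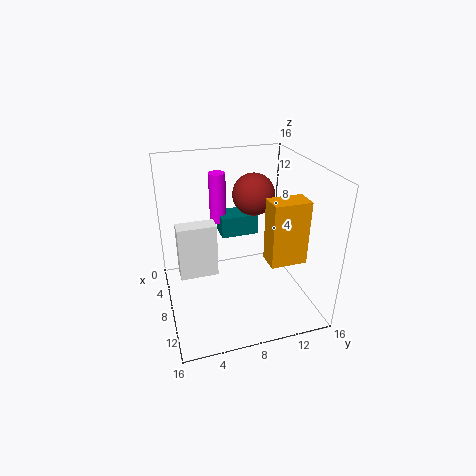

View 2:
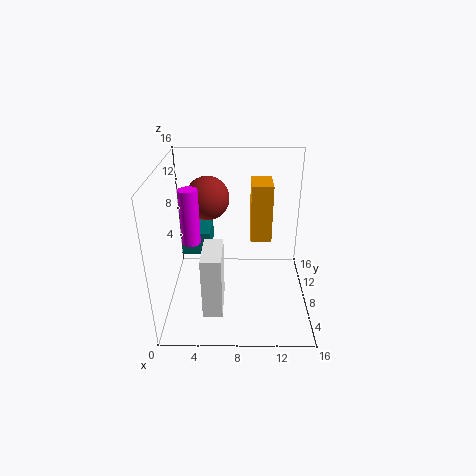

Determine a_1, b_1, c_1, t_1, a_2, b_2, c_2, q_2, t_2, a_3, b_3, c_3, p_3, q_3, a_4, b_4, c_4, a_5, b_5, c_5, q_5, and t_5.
a_1 = 3; b_1 = 7; c_1 = 8; t_1 = 6; a_2 = 2; b_2 = 7; c_2 = 6.5; q_2 = 4.5; t_2 = 2.5; a_3 = 4.5; b_3 = 1.5; c_3 = 2.5; p_3 = 2; q_3 = 4.5; a_4 = 4.5; b_4 = 11; c_4 = 11.5; a_5 = 9.5; b_5 = 10.5; c_5 = 6; q_5 = 4; t_5 = 7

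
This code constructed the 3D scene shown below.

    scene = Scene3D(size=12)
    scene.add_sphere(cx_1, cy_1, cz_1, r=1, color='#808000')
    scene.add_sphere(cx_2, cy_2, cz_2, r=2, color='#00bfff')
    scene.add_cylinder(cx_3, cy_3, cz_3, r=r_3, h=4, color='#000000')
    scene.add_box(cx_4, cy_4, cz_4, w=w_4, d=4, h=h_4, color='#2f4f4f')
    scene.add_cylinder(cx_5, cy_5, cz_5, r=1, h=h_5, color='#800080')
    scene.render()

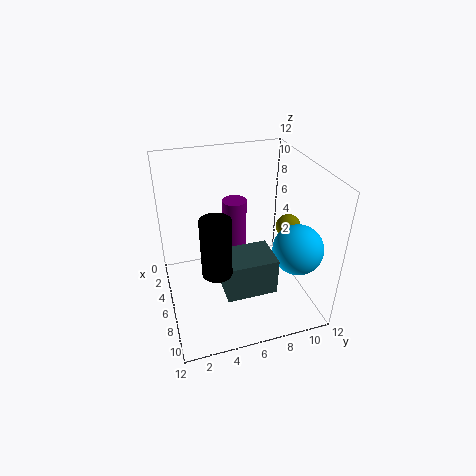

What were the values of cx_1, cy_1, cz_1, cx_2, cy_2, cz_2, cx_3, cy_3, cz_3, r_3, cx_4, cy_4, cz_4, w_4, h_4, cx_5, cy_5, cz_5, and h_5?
cx_1 = 7, cy_1 = 10, cz_1 = 7, cx_2 = 9, cy_2 = 10, cz_2 = 6, cx_3 = 11, cy_3 = 3, cz_3 = 7, r_3 = 1, cx_4 = 7, cy_4 = 4, cz_4 = 3, w_4 = 3, h_4 = 3, cx_5 = 5, cy_5 = 6, cz_5 = 5, h_5 = 4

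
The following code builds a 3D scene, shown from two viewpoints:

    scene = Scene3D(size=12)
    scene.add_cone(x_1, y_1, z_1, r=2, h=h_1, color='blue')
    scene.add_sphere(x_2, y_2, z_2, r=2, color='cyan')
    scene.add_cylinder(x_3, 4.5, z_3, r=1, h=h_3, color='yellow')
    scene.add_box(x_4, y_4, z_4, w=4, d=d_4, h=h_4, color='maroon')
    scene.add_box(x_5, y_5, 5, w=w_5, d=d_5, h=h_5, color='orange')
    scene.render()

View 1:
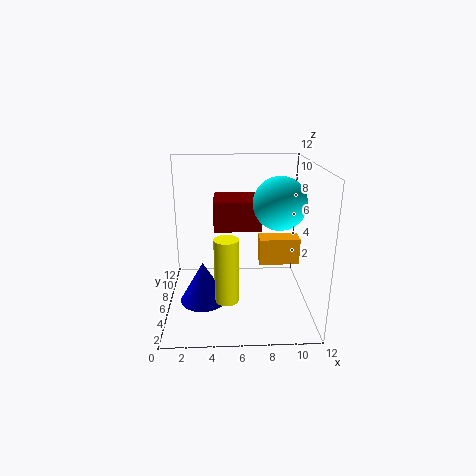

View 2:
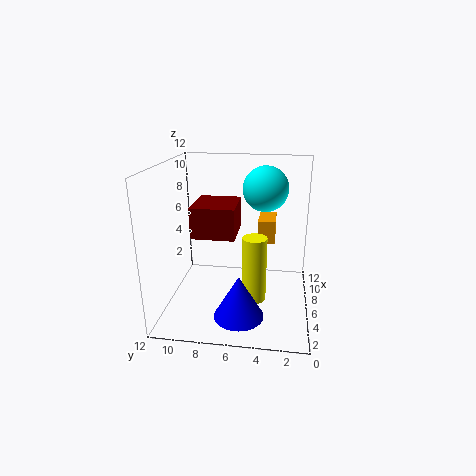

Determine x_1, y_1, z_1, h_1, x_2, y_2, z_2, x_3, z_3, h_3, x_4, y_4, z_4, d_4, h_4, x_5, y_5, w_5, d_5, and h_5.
x_1 = 3, y_1 = 5.5, z_1 = 0.5, h_1 = 3.5, x_2 = 9, y_2 = 4, z_2 = 9.5, x_3 = 5, z_3 = 1, h_3 = 5.5, x_4 = 4, y_4 = 6, z_4 = 6.5, d_4 = 3.5, h_4 = 2.5, x_5 = 7.5, y_5 = 3, w_5 = 3, d_5 = 1.5, h_5 = 2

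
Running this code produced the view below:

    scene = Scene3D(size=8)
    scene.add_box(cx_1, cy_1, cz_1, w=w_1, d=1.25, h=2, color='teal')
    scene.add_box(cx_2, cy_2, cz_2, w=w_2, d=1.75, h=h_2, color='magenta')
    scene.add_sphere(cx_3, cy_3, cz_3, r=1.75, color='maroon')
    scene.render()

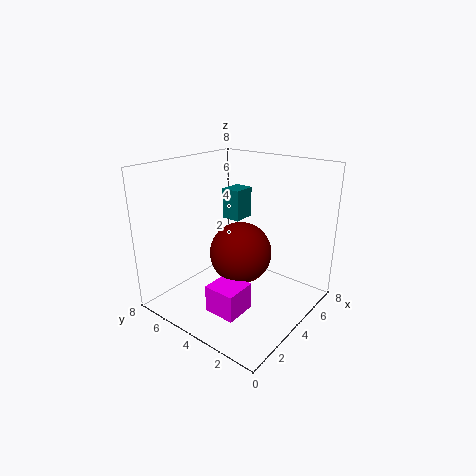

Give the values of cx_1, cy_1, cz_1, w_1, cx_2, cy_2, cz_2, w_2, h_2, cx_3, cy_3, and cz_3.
cx_1 = 6.5, cy_1 = 6, cz_1 = 3.75, w_1 = 1.5, cx_2 = 1.5, cy_2 = 2.5, cz_2 = 0.5, w_2 = 1.75, h_2 = 1.5, cx_3 = 4.25, cy_3 = 4, cz_3 = 3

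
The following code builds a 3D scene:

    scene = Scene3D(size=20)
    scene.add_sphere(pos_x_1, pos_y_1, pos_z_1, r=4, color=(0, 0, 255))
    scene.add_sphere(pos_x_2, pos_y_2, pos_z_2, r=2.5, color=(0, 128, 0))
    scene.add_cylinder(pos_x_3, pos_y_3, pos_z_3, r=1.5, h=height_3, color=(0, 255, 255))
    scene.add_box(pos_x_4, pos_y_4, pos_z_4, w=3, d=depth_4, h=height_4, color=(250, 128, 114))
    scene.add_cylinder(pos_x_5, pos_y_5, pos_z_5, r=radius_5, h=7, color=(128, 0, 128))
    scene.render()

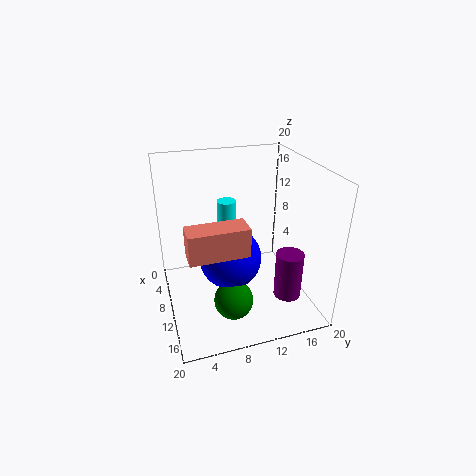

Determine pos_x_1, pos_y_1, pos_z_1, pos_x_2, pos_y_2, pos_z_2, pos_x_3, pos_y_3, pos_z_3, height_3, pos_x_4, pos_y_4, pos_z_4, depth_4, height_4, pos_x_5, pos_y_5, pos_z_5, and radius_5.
pos_x_1 = 13, pos_y_1 = 8, pos_z_1 = 9, pos_x_2 = 16, pos_y_2 = 7.5, pos_z_2 = 4.5, pos_x_3 = 2.5, pos_y_3 = 10.5, pos_z_3 = 3.5, height_3 = 9, pos_x_4 = 15, pos_y_4 = 2, pos_z_4 = 12, depth_4 = 7, height_4 = 3.5, pos_x_5 = 12.5, pos_y_5 = 17, pos_z_5 = 0.5, radius_5 = 2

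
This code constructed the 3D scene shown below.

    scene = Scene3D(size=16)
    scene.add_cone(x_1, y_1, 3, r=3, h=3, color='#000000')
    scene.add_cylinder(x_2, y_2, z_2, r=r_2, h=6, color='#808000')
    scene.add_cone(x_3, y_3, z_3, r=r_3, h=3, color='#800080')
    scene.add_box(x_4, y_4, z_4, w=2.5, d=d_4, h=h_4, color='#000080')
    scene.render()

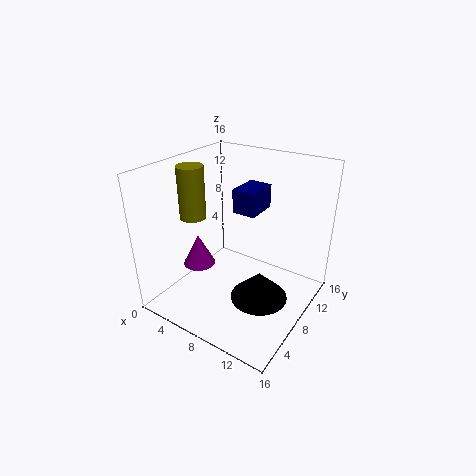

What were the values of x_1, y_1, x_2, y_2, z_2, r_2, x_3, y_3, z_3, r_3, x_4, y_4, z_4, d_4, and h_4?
x_1 = 12
y_1 = 6
x_2 = 2.5
y_2 = 7
z_2 = 9.5
r_2 = 1.5
x_3 = 7.5
y_3 = 2
z_3 = 8
r_3 = 1.5
x_4 = 8
y_4 = 7
z_4 = 11.5
d_4 = 3.5
h_4 = 2.5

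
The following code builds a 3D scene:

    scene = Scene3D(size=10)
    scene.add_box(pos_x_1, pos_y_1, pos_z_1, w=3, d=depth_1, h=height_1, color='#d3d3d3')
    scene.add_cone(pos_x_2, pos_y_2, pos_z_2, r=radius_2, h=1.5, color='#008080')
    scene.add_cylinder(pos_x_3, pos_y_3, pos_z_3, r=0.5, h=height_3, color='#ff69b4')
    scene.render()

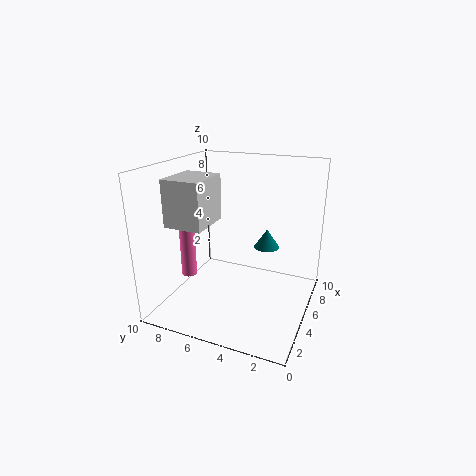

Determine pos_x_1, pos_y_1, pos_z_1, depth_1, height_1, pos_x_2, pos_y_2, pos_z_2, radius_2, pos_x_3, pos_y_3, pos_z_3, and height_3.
pos_x_1 = 1.5, pos_y_1 = 6, pos_z_1 = 6.5, depth_1 = 2.5, height_1 = 3, pos_x_2 = 8.5, pos_y_2 = 4, pos_z_2 = 3, radius_2 = 1, pos_x_3 = 2.5, pos_y_3 = 7.5, pos_z_3 = 3, height_3 = 3.5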